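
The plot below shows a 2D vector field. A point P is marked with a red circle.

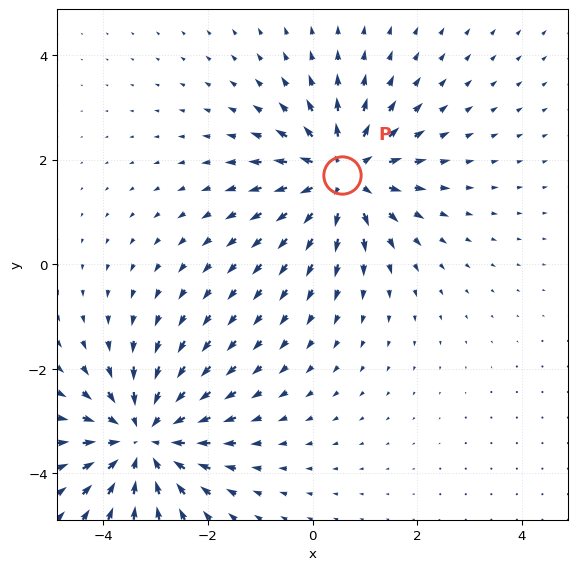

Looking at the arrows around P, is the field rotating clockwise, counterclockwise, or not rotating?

not rotating

Near P at (0.6, 1.7) the arrows show no circulation. The curl there is ≈0.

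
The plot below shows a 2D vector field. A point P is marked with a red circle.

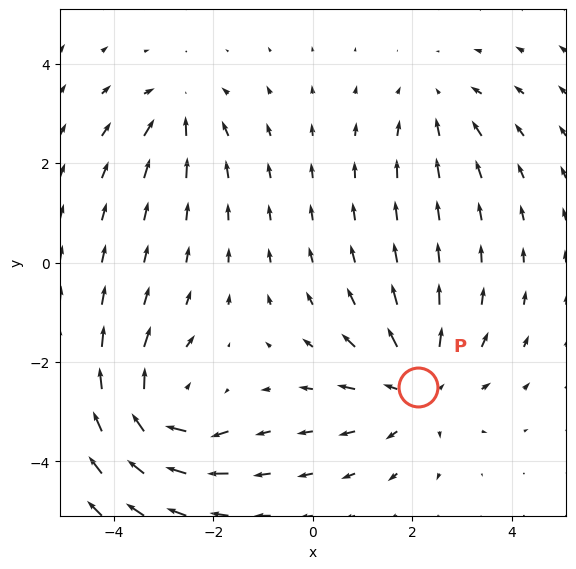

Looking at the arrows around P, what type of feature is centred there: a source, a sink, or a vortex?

source

At P (2.1, -2.5) the arrows spread outward. Divergence about +4, curl ≈0 — positive divergence with near-zero curl is a source.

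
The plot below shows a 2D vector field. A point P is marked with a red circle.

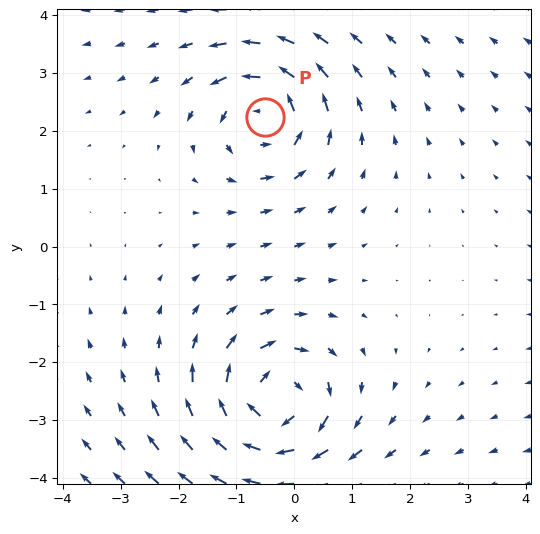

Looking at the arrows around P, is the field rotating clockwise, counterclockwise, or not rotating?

Near P at (-0.5, 2.2) the arrows circulate counterclockwise. The curl (z-component) there is about +4; positive curl means counterclockwise rotation.

counterclockwise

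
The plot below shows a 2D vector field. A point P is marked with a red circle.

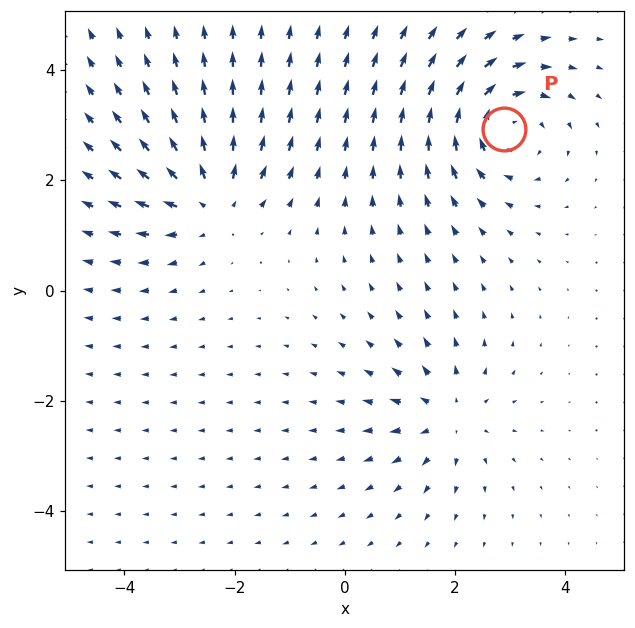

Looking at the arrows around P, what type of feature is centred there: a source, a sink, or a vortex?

vortex

At P (2.9, 2.9) the arrows circulate clockwise. Divergence ≈0, curl about -5 — near-zero divergence with nonzero curl is a vortex.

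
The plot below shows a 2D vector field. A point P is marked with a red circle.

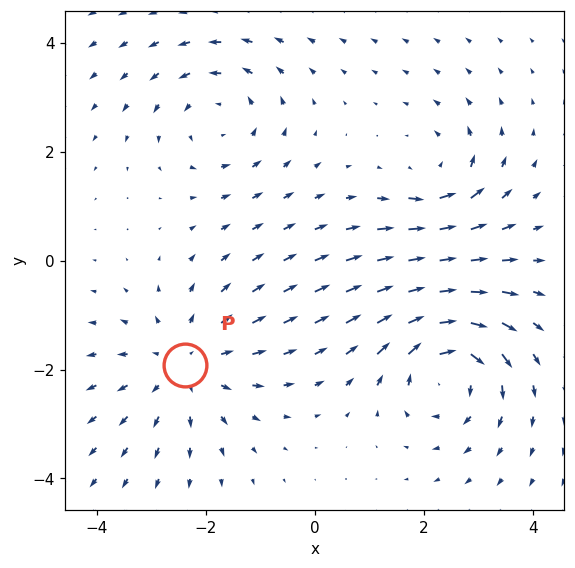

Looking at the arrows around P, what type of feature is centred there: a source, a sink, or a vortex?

At P (-2.4, -1.9) the arrows spread outward. Divergence about +3, curl ≈0 — positive divergence with near-zero curl is a source.

source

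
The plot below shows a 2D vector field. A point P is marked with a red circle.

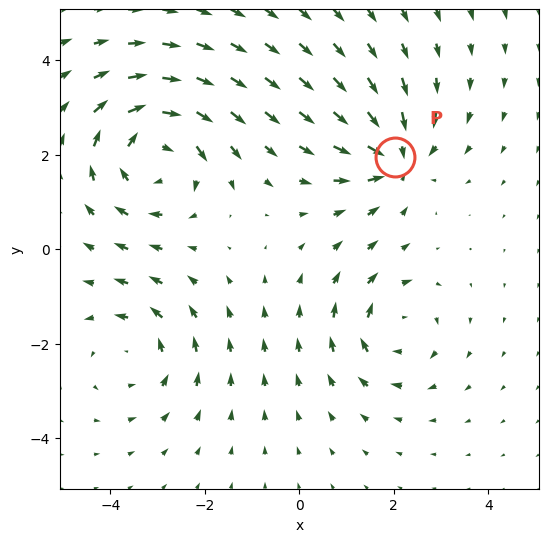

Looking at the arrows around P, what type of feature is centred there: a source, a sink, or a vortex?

At P (2.0, 2.0) the arrows converge inward. Divergence about -4, curl ≈0 — negative divergence with near-zero curl is a sink.

sink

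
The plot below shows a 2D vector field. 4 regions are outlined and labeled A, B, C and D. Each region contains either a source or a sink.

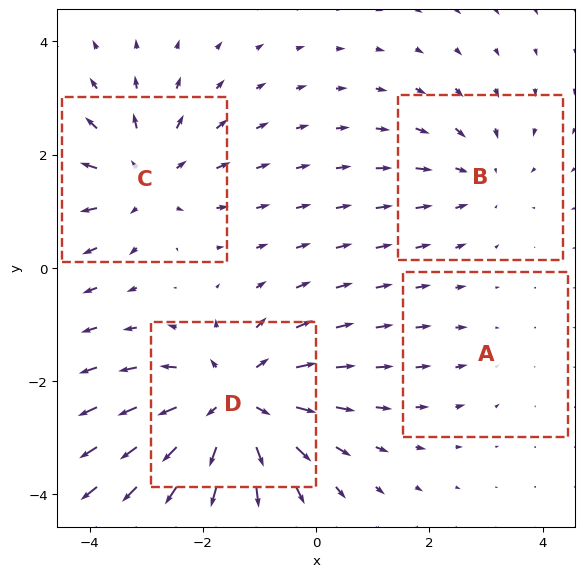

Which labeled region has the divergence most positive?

D

Divergence at each region's feature centre — A: about -2, B: about -3, C: about +4, D: about +6. Region D is most positive.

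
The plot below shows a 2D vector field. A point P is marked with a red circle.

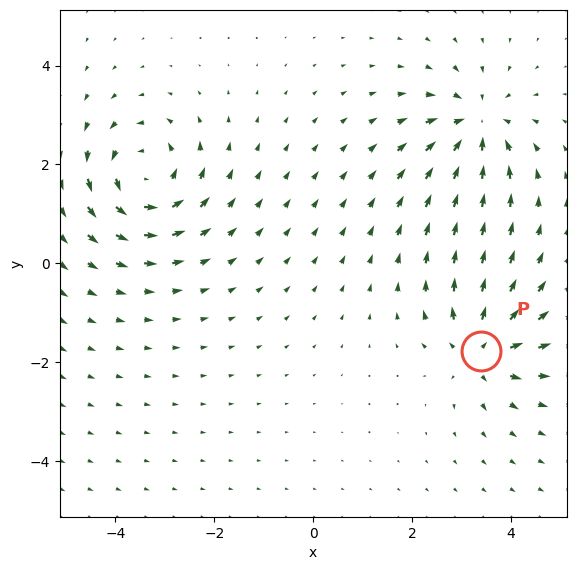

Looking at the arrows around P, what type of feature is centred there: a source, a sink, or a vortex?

At P (3.4, -1.8) the arrows spread outward. Divergence about +5, curl ≈0 — positive divergence with near-zero curl is a source.

source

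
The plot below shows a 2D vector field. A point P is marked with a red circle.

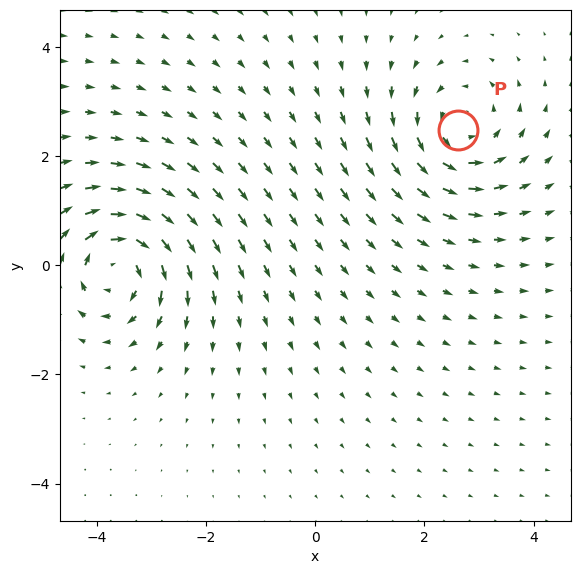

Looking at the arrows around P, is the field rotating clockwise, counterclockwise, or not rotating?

Near P at (2.6, 2.5) the arrows circulate counterclockwise. The curl (z-component) there is about +3; positive curl means counterclockwise rotation.

counterclockwise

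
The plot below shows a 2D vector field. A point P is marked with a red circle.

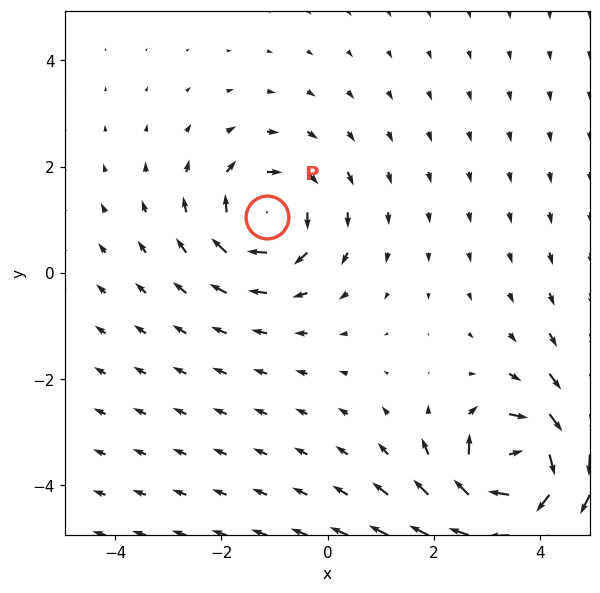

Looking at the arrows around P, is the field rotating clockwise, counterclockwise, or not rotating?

clockwise

Near P at (-1.1, 1.1) the arrows circulate clockwise. The curl (z-component) there is about -4; negative curl means clockwise rotation.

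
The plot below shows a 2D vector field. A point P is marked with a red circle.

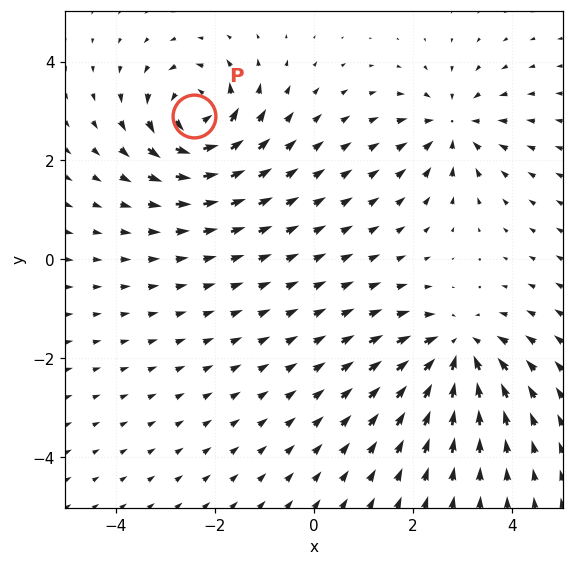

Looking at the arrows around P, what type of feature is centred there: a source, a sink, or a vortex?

vortex

At P (-2.4, 2.9) the arrows circulate counterclockwise. Divergence ≈0, curl about +6 — near-zero divergence with nonzero curl is a vortex.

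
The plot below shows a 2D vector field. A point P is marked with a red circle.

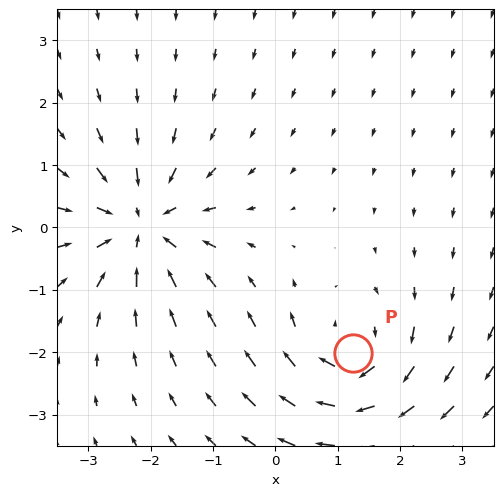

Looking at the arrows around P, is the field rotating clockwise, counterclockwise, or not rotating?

Near P at (1.3, -2.0) the arrows circulate clockwise. The curl (z-component) there is about -4; negative curl means clockwise rotation.

clockwise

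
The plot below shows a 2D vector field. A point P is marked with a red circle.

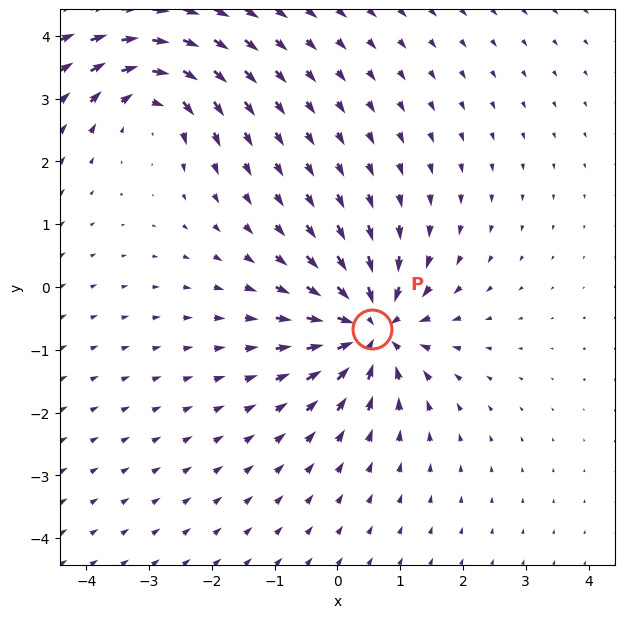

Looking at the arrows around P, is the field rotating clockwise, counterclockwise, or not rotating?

not rotating

Near P at (0.5, -0.7) the arrows show no circulation. The curl there is ≈0.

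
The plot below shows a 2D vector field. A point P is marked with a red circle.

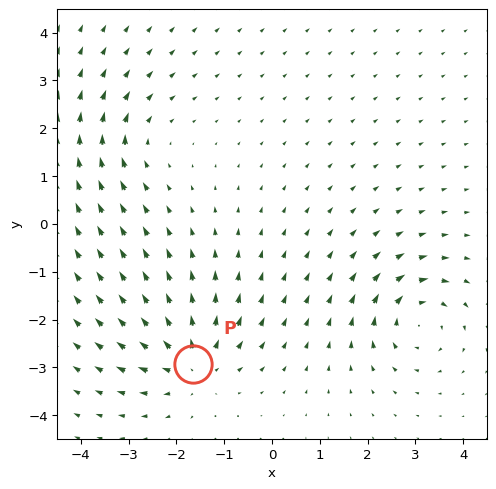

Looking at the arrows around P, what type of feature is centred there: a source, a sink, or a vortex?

At P (-1.7, -2.9) the arrows spread outward. Divergence about +5, curl ≈0 — positive divergence with near-zero curl is a source.

source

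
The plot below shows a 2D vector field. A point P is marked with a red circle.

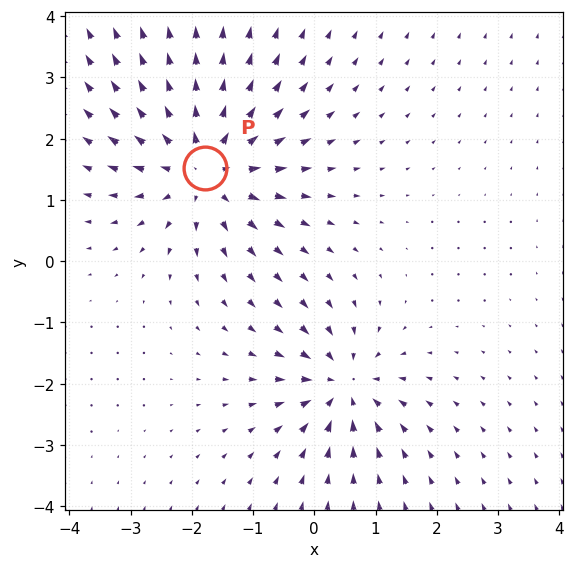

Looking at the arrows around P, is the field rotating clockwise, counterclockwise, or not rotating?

Near P at (-1.8, 1.5) the arrows show no circulation. The curl there is ≈0.

not rotating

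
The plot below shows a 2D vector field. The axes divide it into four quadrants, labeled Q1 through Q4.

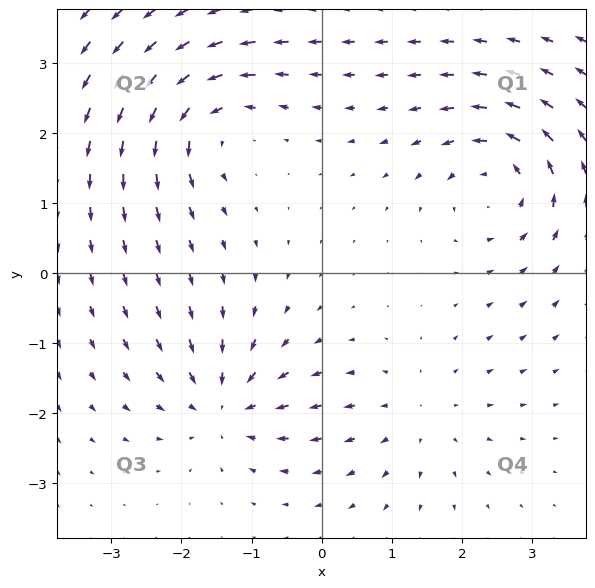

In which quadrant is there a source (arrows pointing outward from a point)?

The source sits at approximately (1.4, -2.0), which lies in quadrant Q4. The divergence there is about +3, positive as expected for a source.

Q4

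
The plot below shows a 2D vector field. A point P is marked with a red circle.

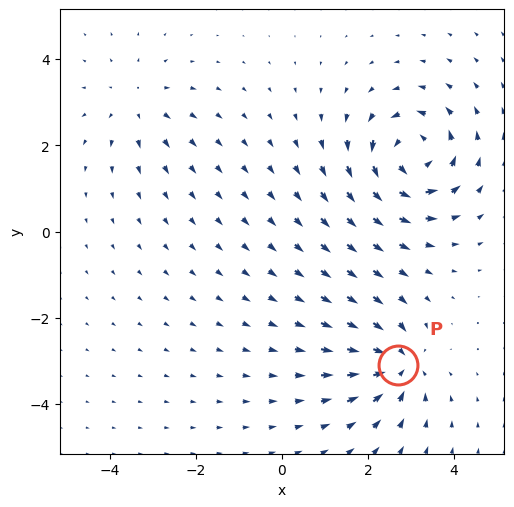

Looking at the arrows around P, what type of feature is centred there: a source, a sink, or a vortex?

sink

At P (2.7, -3.1) the arrows converge inward. Divergence about -5, curl ≈0 — negative divergence with near-zero curl is a sink.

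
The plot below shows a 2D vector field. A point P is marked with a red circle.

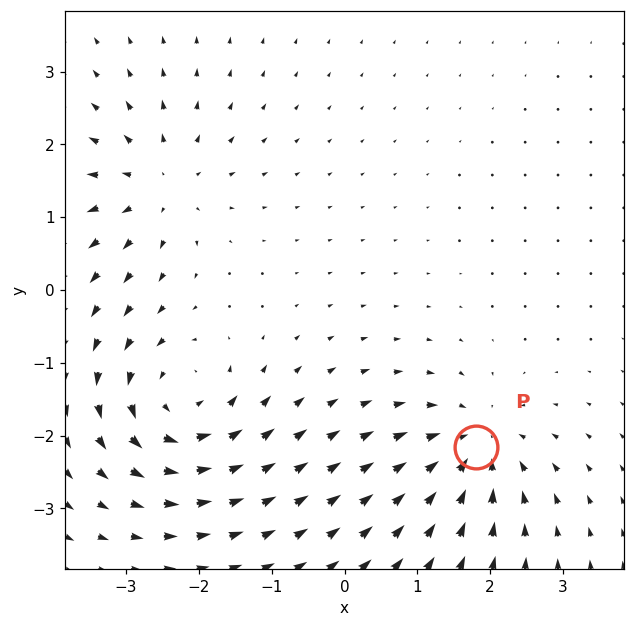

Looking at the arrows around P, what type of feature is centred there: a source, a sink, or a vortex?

At P (1.8, -2.1) the arrows converge inward. Divergence about -6, curl ≈0 — negative divergence with near-zero curl is a sink.

sink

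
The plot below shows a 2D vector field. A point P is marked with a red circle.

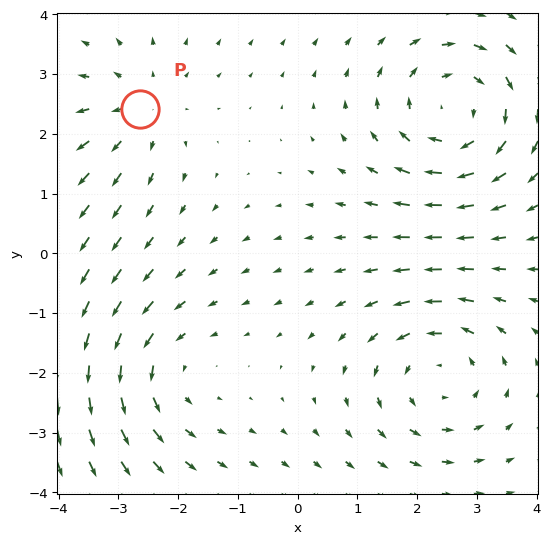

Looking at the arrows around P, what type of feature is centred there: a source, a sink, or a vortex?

source

At P (-2.6, 2.4) the arrows spread outward. Divergence about +3, curl ≈0 — positive divergence with near-zero curl is a source.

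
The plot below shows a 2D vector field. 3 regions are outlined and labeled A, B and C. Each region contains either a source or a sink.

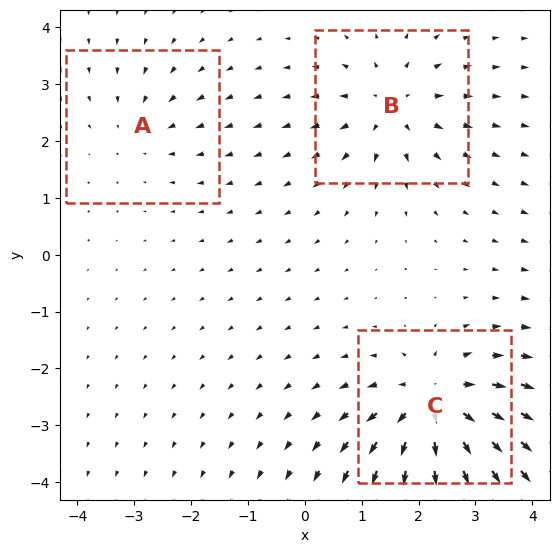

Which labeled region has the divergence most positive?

Divergence at each region's feature centre — A: about -2, B: about +4, C: about +5. Region C is most positive.

C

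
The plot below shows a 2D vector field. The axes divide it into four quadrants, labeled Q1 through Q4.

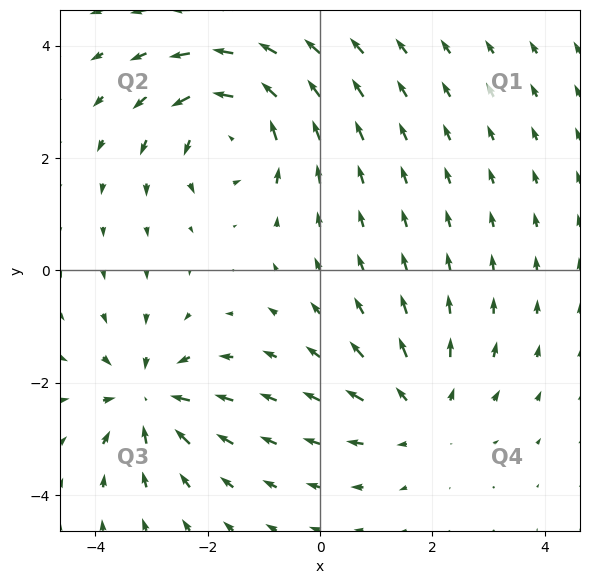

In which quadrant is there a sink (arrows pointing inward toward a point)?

The sink sits at approximately (-3.1, -2.3), which lies in quadrant Q3. The divergence there is about -5, negative as expected for a sink.

Q3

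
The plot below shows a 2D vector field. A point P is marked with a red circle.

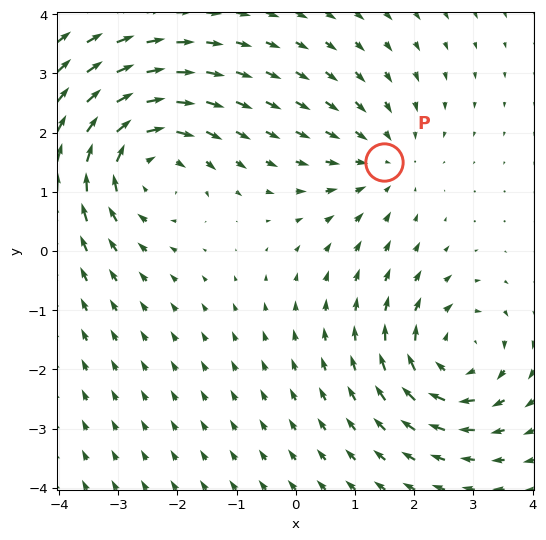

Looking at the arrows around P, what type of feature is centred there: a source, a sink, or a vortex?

At P (1.5, 1.5) the arrows converge inward. Divergence about -2, curl ≈0 — negative divergence with near-zero curl is a sink.

sink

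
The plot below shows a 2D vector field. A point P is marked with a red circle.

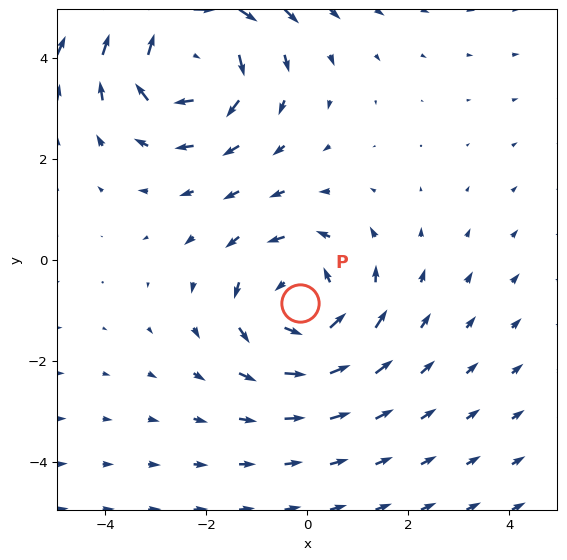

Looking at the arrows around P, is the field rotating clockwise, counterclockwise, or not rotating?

Near P at (-0.1, -0.9) the arrows circulate counterclockwise. The curl (z-component) there is about +2; positive curl means counterclockwise rotation.

counterclockwise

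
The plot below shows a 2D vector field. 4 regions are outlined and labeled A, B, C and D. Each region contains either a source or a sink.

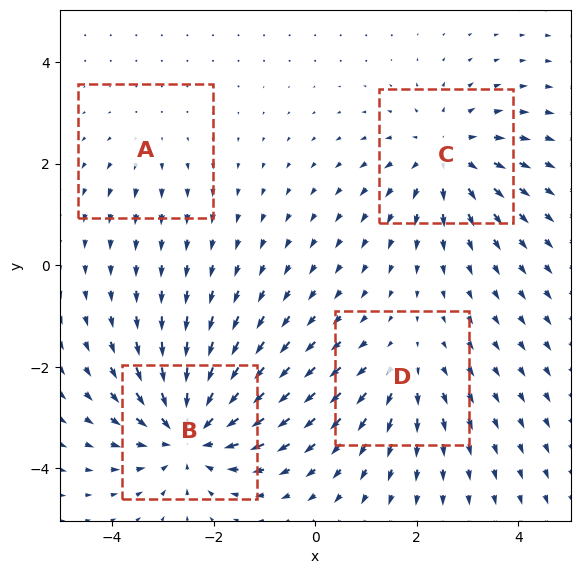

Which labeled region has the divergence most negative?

Divergence at each region's feature centre — A: about +2, B: about -6, C: about +4, D: about +3. Region B is most negative.

B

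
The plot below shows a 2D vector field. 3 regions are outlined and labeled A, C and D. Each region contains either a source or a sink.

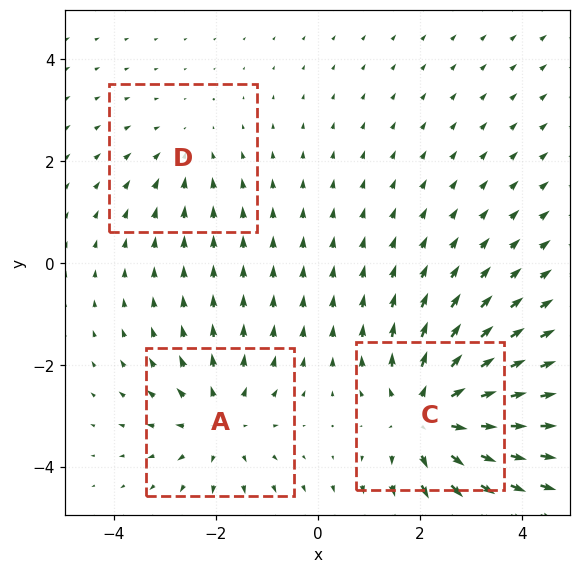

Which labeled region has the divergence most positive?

Divergence at each region's feature centre — A: about +3, C: about +4, D: about -2. Region C is most positive.

C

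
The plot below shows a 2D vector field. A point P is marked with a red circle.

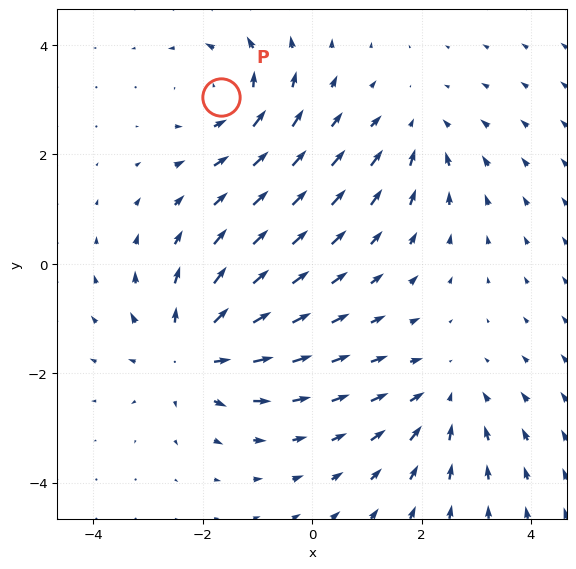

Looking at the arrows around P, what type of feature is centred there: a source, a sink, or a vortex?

At P (-1.7, 3.0) the arrows circulate counterclockwise. Divergence ≈0, curl about +4 — near-zero divergence with nonzero curl is a vortex.

vortex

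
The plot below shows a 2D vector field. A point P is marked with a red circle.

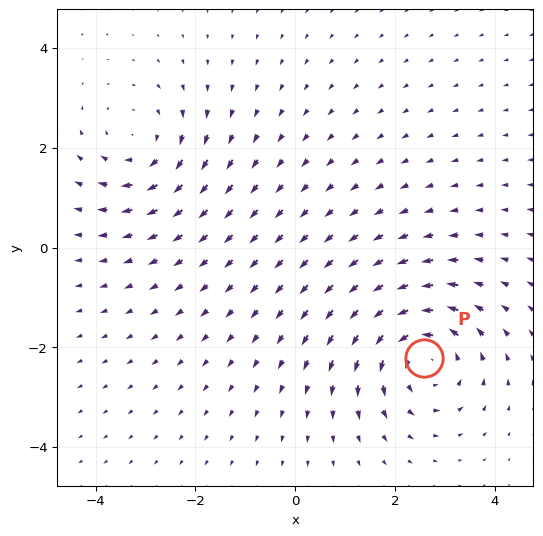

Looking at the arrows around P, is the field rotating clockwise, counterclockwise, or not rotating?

Near P at (2.6, -2.2) the arrows circulate counterclockwise. The curl (z-component) there is about +5; positive curl means counterclockwise rotation.

counterclockwise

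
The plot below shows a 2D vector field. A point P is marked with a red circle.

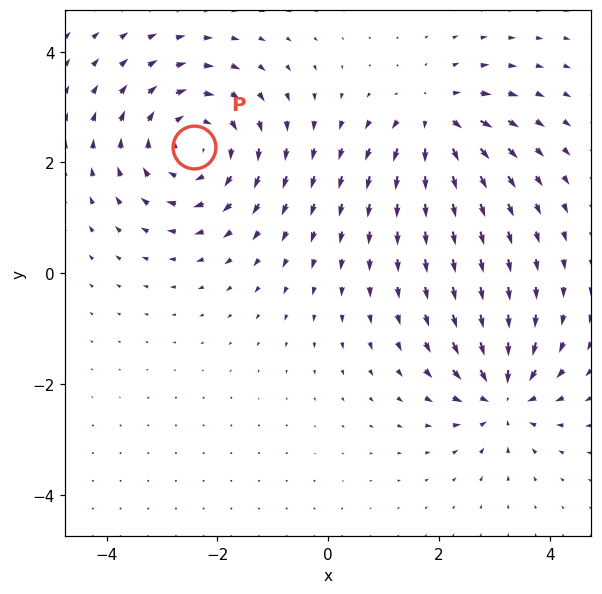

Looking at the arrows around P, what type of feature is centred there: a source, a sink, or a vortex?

vortex

At P (-2.4, 2.3) the arrows circulate clockwise. Divergence ≈0, curl about -4 — near-zero divergence with nonzero curl is a vortex.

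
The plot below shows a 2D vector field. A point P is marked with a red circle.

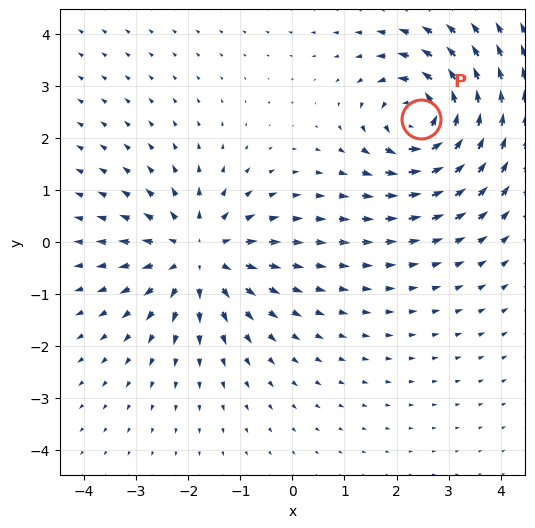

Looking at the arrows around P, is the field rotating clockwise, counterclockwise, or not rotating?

Near P at (2.5, 2.4) the arrows circulate counterclockwise. The curl (z-component) there is about +6; positive curl means counterclockwise rotation.

counterclockwise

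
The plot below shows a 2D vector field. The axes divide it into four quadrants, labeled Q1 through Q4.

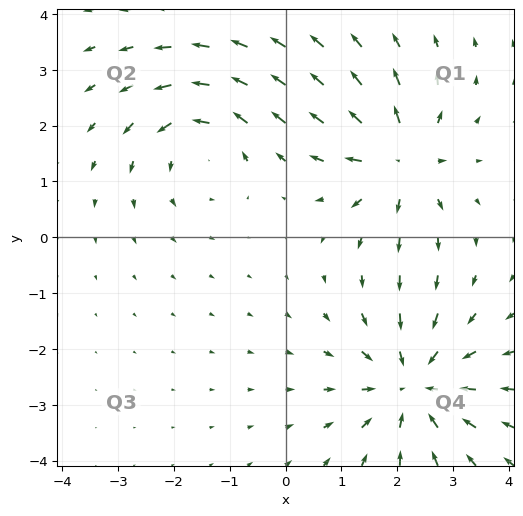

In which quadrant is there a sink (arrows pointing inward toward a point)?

Q4

The sink sits at approximately (2.3, -2.7), which lies in quadrant Q4. The divergence there is about -4, negative as expected for a sink.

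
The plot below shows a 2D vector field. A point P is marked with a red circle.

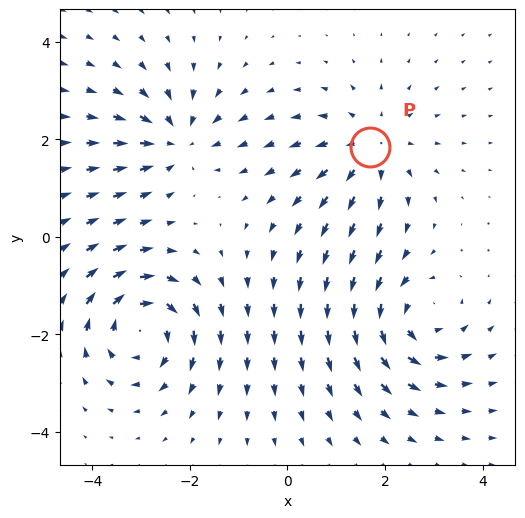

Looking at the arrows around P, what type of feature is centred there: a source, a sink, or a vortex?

source

At P (1.7, 1.8) the arrows spread outward. Divergence about +4, curl ≈0 — positive divergence with near-zero curl is a source.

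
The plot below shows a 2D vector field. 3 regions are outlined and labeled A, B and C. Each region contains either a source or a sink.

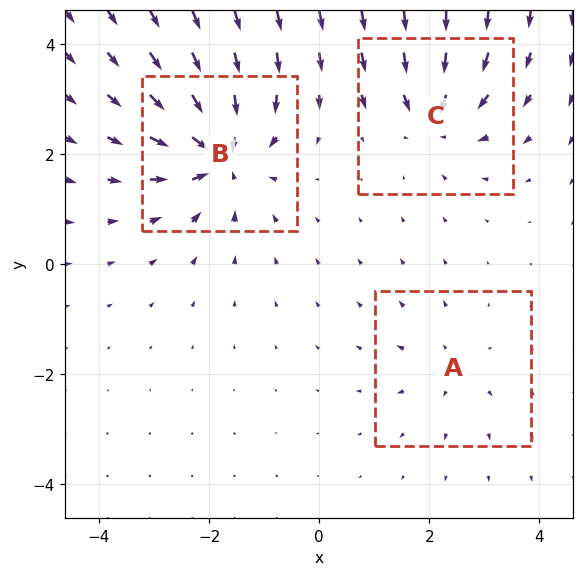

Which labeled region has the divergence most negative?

B

Divergence at each region's feature centre — A: about +2, B: about -6, C: about -4. Region B is most negative.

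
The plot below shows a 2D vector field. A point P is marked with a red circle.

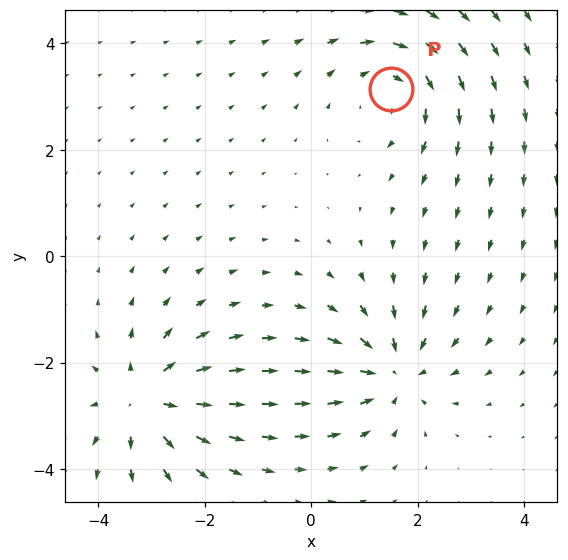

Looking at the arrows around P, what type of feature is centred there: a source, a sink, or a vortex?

vortex

At P (1.5, 3.1) the arrows circulate clockwise. Divergence ≈0, curl about -4 — near-zero divergence with nonzero curl is a vortex.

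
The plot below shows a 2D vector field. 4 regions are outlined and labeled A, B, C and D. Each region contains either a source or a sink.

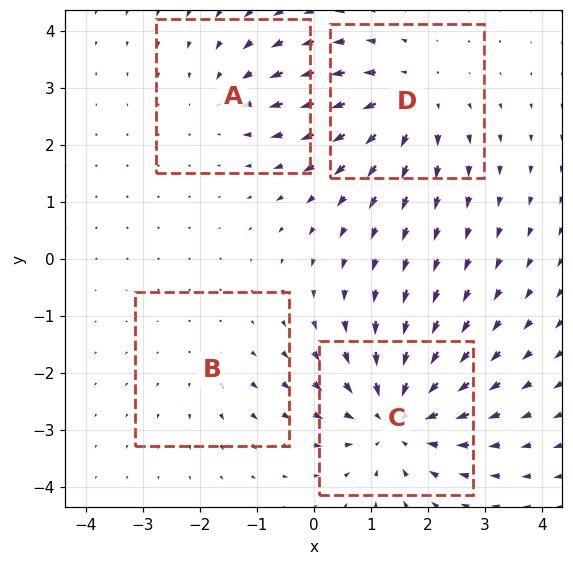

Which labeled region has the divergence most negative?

Divergence at each region's feature centre — A: about -3, B: about +2, C: about -5, D: about +4. Region C is most negative.

C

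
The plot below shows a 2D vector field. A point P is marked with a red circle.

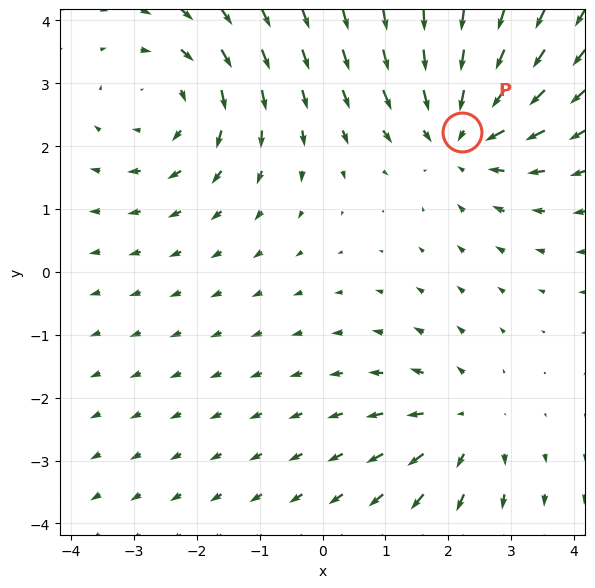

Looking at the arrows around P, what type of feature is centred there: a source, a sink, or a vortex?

At P (2.2, 2.2) the arrows converge inward. Divergence about -4, curl ≈0 — negative divergence with near-zero curl is a sink.

sink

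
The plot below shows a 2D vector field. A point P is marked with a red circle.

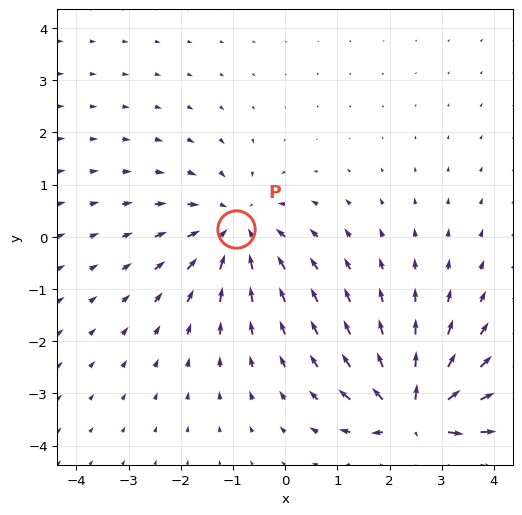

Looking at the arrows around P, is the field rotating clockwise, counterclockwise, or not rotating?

not rotating

Near P at (-0.9, 0.1) the arrows show no circulation. The curl there is ≈0.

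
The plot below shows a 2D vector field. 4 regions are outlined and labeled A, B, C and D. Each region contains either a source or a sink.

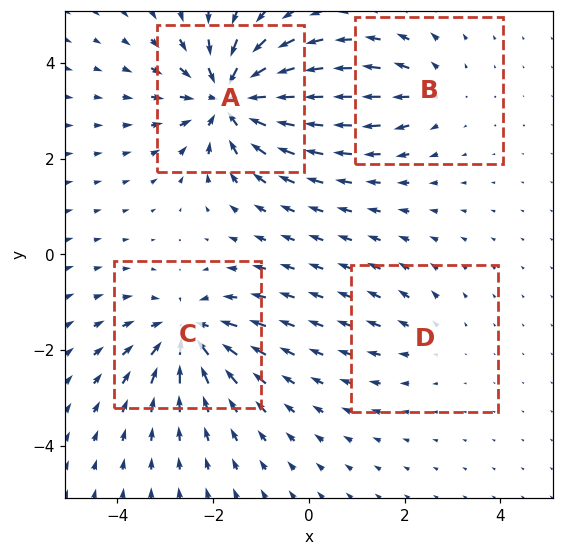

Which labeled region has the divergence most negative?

A

Divergence at each region's feature centre — A: about -8, B: about +3, C: about -6, D: about +2. Region A is most negative.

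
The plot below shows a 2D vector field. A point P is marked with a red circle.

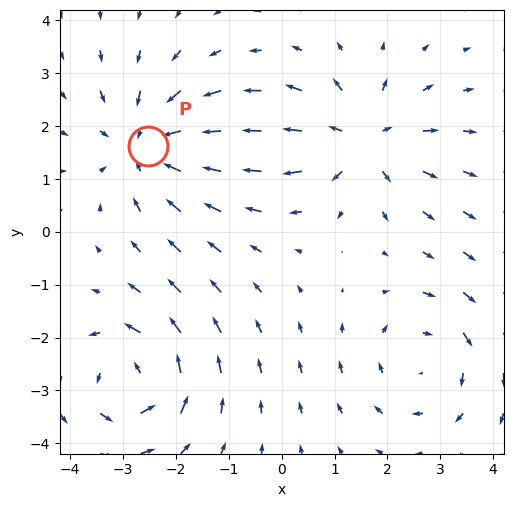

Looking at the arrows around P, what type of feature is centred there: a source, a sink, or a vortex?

sink

At P (-2.5, 1.6) the arrows converge inward. Divergence about -4, curl ≈0 — negative divergence with near-zero curl is a sink.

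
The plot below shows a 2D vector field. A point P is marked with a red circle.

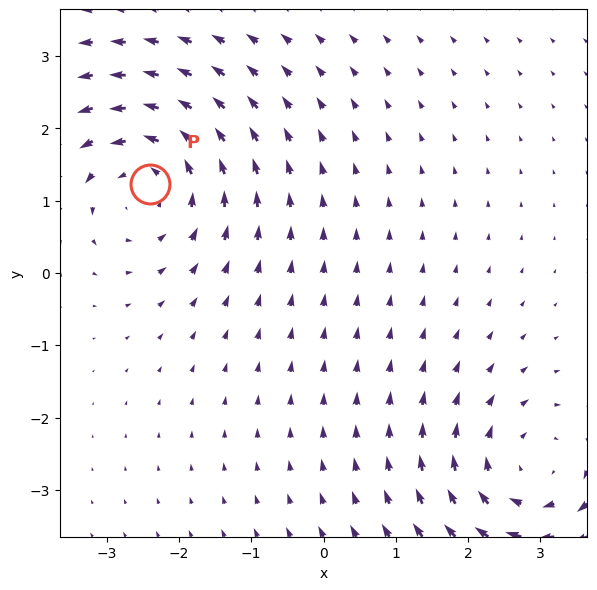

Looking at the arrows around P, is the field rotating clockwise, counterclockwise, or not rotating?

counterclockwise

Near P at (-2.4, 1.2) the arrows circulate counterclockwise. The curl (z-component) there is about +4; positive curl means counterclockwise rotation.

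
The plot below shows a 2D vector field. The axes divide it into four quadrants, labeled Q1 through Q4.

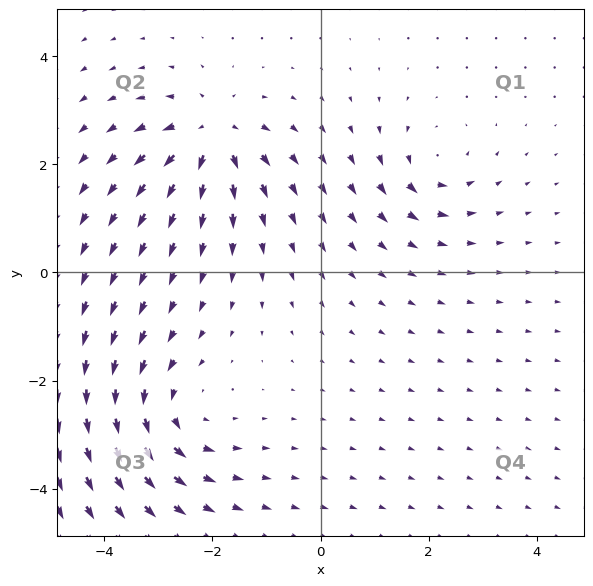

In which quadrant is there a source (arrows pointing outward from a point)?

Q2

The source sits at approximately (-2.0, 2.5), which lies in quadrant Q2. The divergence there is about +6, positive as expected for a source.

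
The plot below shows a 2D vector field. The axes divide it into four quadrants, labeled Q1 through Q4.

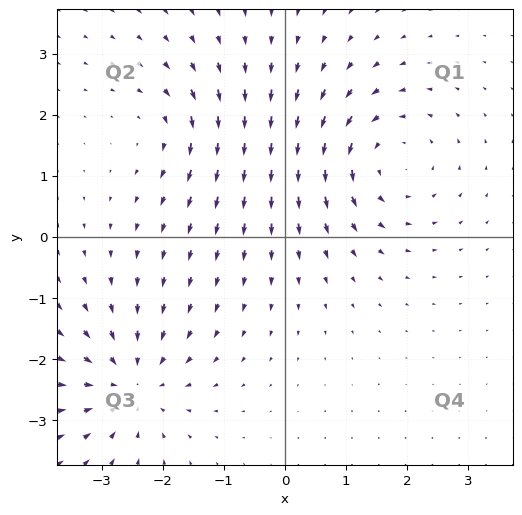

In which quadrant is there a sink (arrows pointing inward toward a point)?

Q3

The sink sits at approximately (-2.5, -2.4), which lies in quadrant Q3. The divergence there is about -5, negative as expected for a sink.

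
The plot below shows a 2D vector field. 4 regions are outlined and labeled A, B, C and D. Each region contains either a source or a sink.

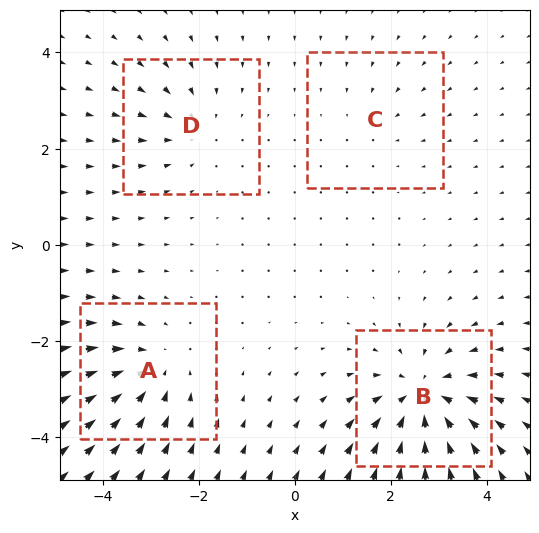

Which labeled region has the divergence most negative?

B

Divergence at each region's feature centre — A: about -5, B: about -7, C: about -2, D: about -3. Region B is most negative.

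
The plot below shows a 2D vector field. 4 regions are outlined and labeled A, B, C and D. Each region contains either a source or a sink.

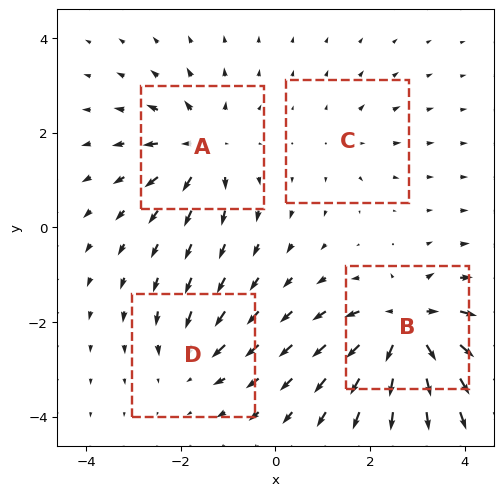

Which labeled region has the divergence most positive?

Divergence at each region's feature centre — A: about +6, B: about +8, C: about +3, D: about -4. Region B is most positive.

B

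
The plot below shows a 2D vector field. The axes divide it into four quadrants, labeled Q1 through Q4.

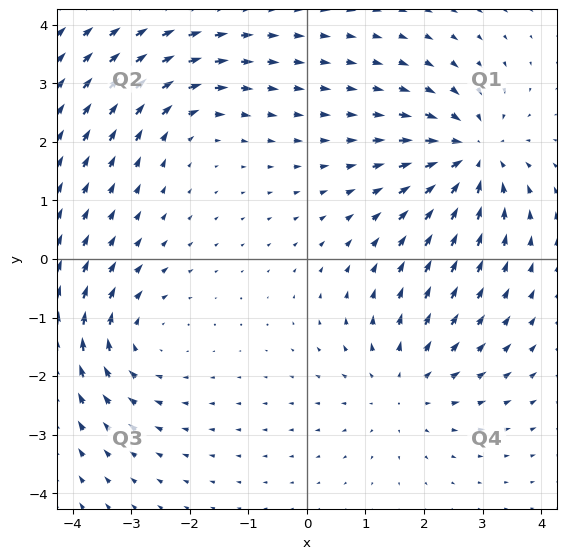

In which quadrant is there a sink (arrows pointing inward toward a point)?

The sink sits at approximately (2.8, 1.8), which lies in quadrant Q1. The divergence there is about -6, negative as expected for a sink.

Q1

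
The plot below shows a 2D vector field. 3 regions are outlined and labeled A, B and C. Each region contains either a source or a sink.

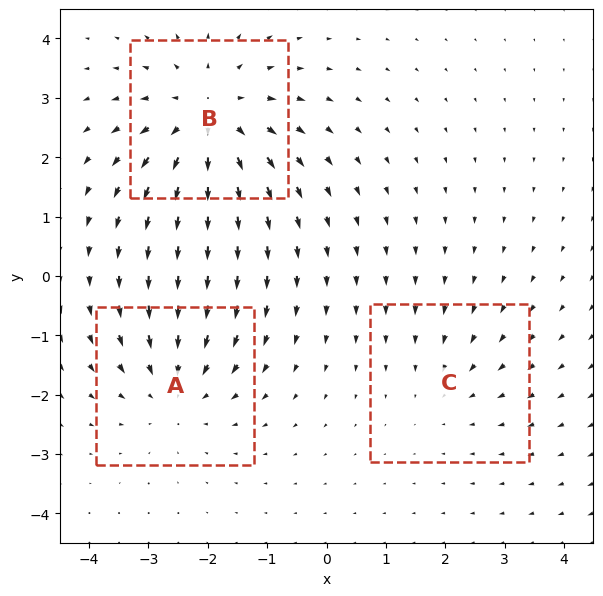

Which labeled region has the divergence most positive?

B

Divergence at each region's feature centre — A: about -3, B: about +4, C: about -2. Region B is most positive.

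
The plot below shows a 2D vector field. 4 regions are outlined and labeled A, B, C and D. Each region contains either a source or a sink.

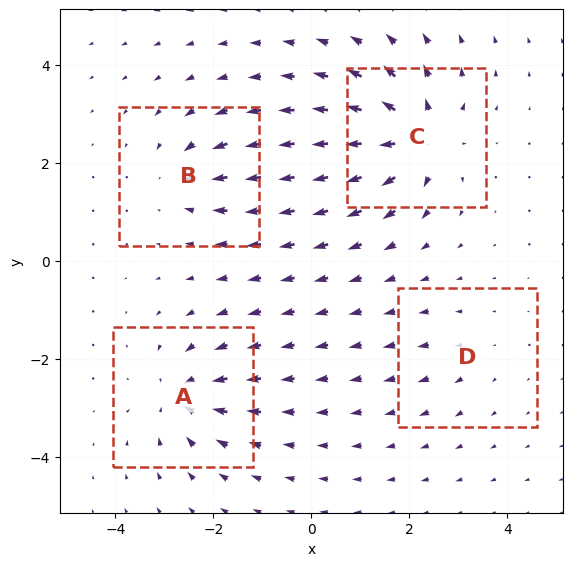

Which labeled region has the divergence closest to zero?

Divergence at each region's feature centre — A: about -6, B: about -4, C: about +7, D: about +2. Region D is closest to zero.

D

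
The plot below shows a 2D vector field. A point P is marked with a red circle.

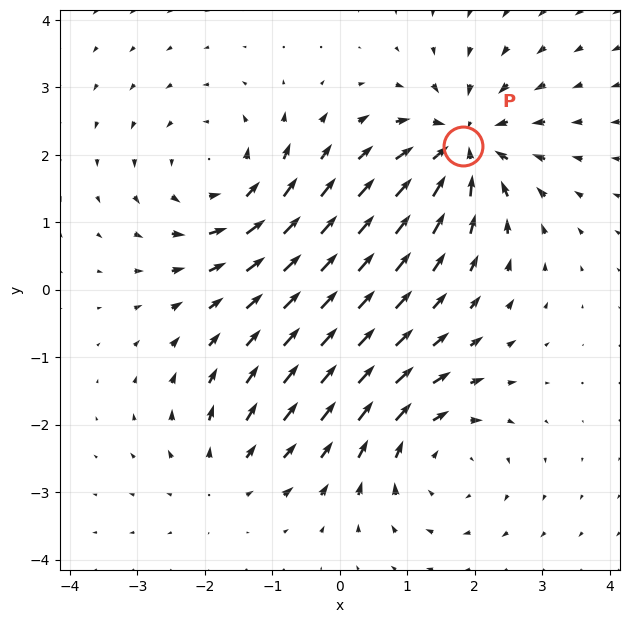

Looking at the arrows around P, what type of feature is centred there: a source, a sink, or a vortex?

At P (1.8, 2.1) the arrows converge inward. Divergence about -6, curl ≈0 — negative divergence with near-zero curl is a sink.

sink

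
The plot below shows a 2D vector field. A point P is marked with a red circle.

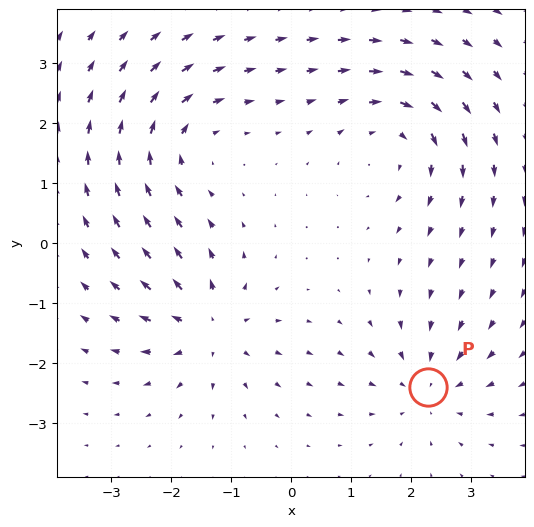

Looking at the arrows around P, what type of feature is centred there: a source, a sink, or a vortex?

sink

At P (2.3, -2.4) the arrows converge inward. Divergence about -4, curl ≈0 — negative divergence with near-zero curl is a sink.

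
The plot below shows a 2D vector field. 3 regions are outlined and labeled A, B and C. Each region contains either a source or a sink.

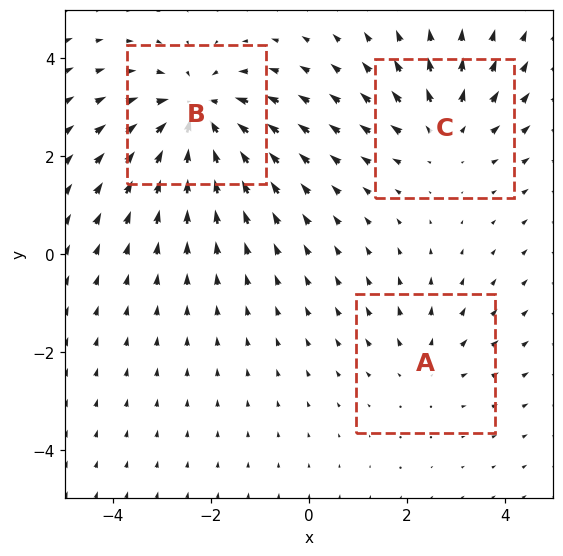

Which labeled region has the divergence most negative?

Divergence at each region's feature centre — A: about +2, B: about -4, C: about +3. Region B is most negative.

B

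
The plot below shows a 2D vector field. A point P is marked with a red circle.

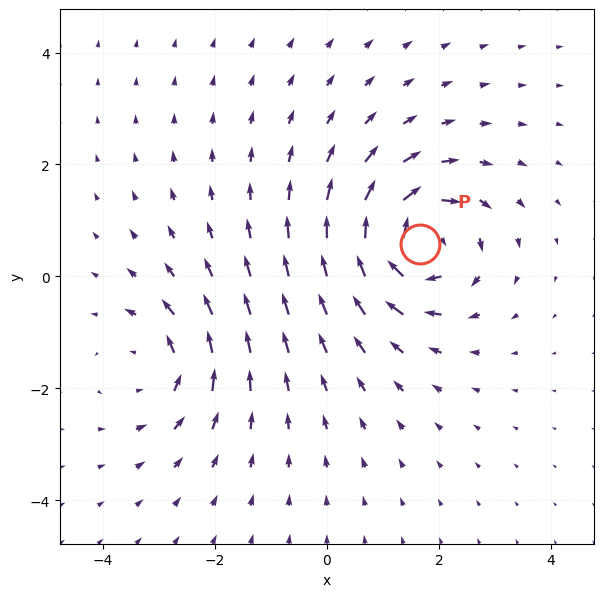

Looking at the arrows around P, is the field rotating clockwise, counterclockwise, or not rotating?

clockwise

Near P at (1.7, 0.6) the arrows circulate clockwise. The curl (z-component) there is about -5; negative curl means clockwise rotation.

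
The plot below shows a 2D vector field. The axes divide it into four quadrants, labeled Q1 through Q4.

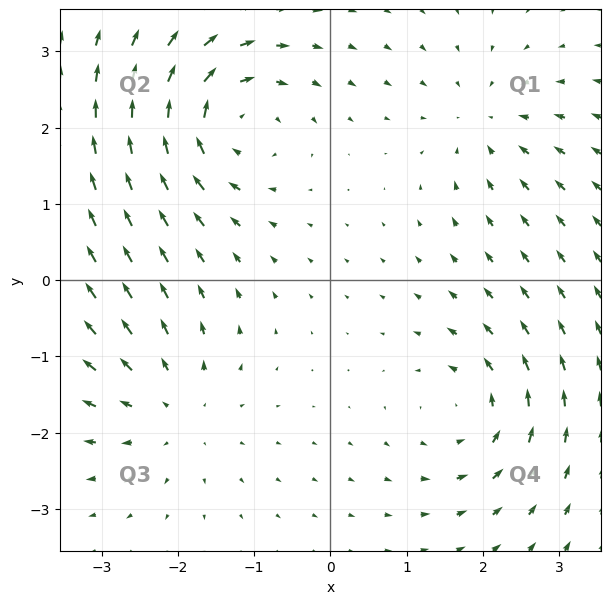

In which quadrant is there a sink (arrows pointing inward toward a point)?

Q1

The sink sits at approximately (2.0, 2.1), which lies in quadrant Q1. The divergence there is about -3, negative as expected for a sink.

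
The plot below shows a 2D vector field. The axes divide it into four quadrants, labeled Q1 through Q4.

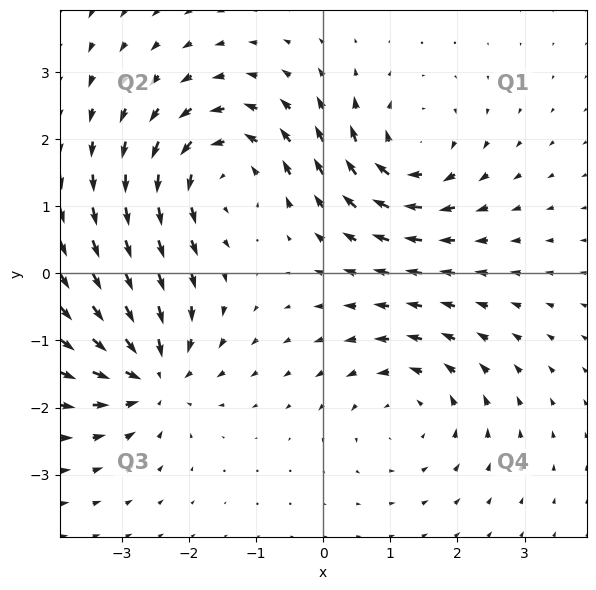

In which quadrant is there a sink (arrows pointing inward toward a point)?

The sink sits at approximately (-2.6, -1.5), which lies in quadrant Q3. The divergence there is about -6, negative as expected for a sink.

Q3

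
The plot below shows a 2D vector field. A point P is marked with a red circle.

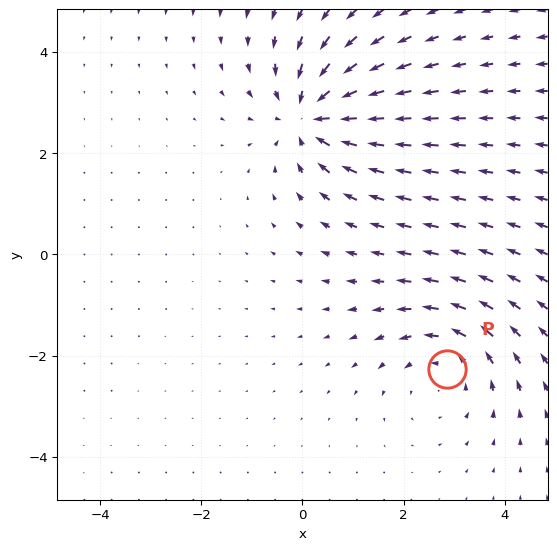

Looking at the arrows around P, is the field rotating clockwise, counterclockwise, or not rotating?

counterclockwise

Near P at (2.9, -2.3) the arrows circulate counterclockwise. The curl (z-component) there is about +3; positive curl means counterclockwise rotation.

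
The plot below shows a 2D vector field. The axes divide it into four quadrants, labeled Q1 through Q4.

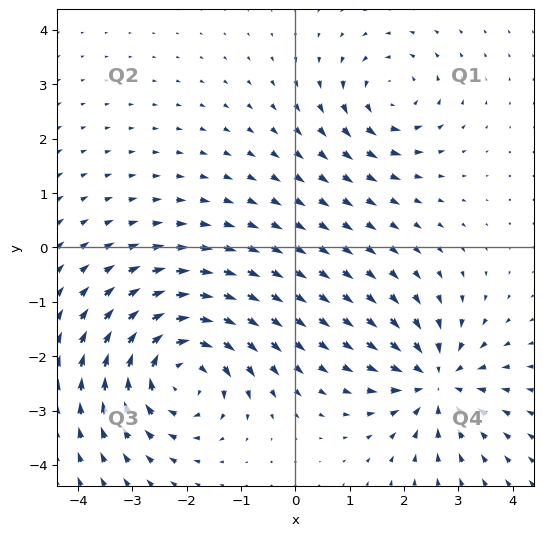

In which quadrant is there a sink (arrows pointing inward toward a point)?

The sink sits at approximately (2.6, -2.5), which lies in quadrant Q4. The divergence there is about -4, negative as expected for a sink.

Q4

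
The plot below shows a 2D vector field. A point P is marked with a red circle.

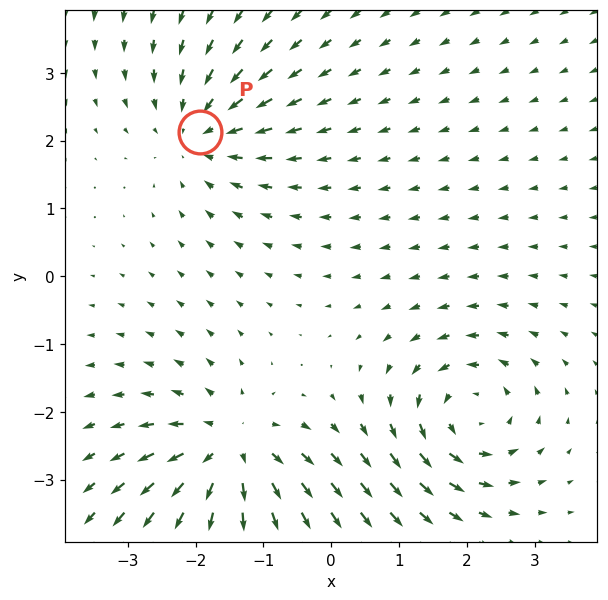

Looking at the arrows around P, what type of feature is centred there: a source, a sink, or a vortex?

sink

At P (-1.9, 2.1) the arrows converge inward. Divergence about -3, curl ≈0 — negative divergence with near-zero curl is a sink.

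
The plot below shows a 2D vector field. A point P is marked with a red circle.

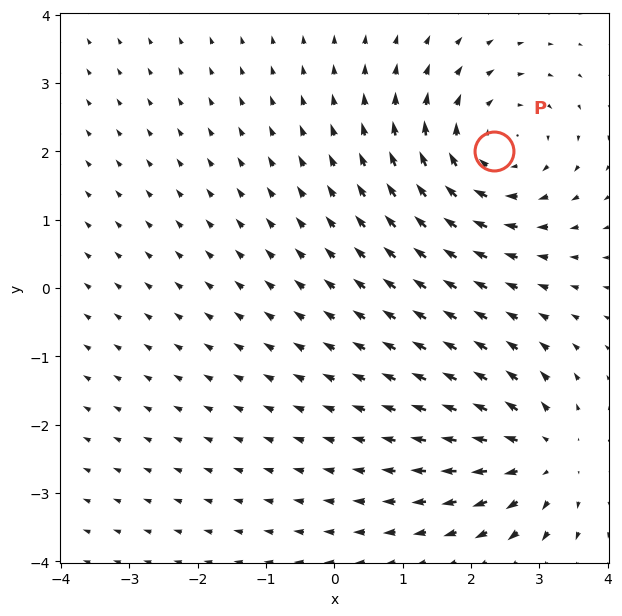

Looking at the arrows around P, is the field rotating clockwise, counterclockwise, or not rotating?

Near P at (2.3, 2.0) the arrows circulate clockwise. The curl (z-component) there is about -4; negative curl means clockwise rotation.

clockwise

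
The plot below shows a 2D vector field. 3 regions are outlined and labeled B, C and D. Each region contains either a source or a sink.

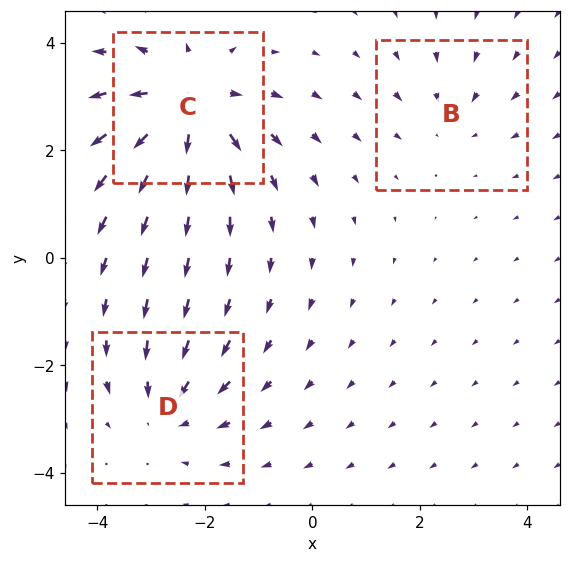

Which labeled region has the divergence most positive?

Divergence at each region's feature centre — B: about -2, C: about +5, D: about -3. Region C is most positive.

C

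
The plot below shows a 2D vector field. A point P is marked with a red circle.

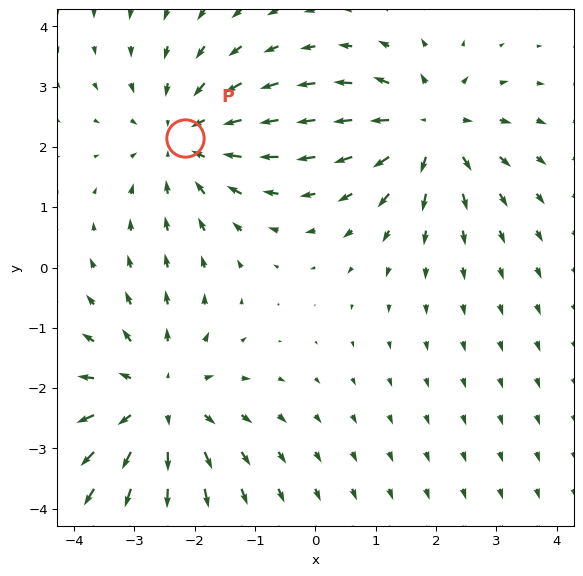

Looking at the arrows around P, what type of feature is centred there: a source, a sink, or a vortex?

At P (-2.2, 2.1) the arrows converge inward. Divergence about -3, curl ≈0 — negative divergence with near-zero curl is a sink.

sink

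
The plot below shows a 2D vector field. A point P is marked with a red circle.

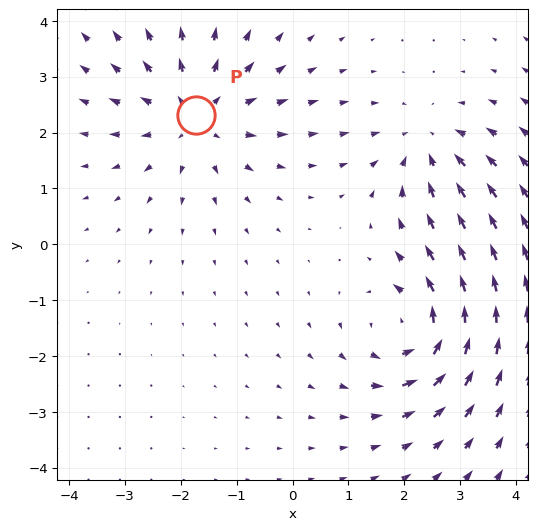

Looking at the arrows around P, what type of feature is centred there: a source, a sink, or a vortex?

At P (-1.7, 2.3) the arrows spread outward. Divergence about +4, curl ≈0 — positive divergence with near-zero curl is a source.

source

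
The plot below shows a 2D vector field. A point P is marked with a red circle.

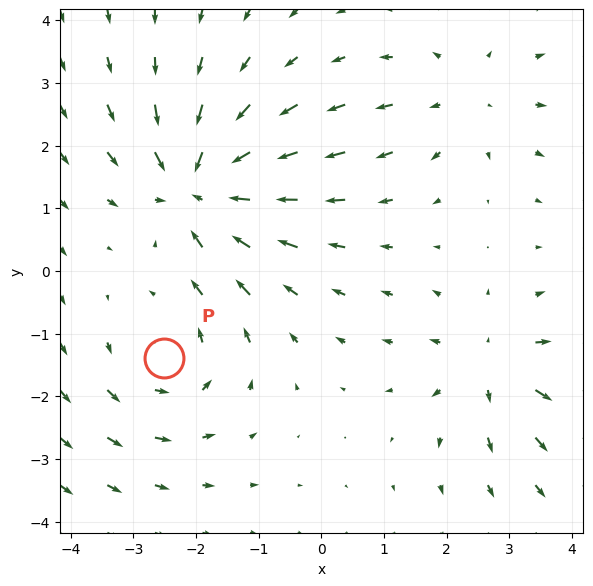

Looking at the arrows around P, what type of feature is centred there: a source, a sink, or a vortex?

At P (-2.5, -1.4) the arrows circulate counterclockwise. Divergence ≈0, curl about +3 — near-zero divergence with nonzero curl is a vortex.

vortex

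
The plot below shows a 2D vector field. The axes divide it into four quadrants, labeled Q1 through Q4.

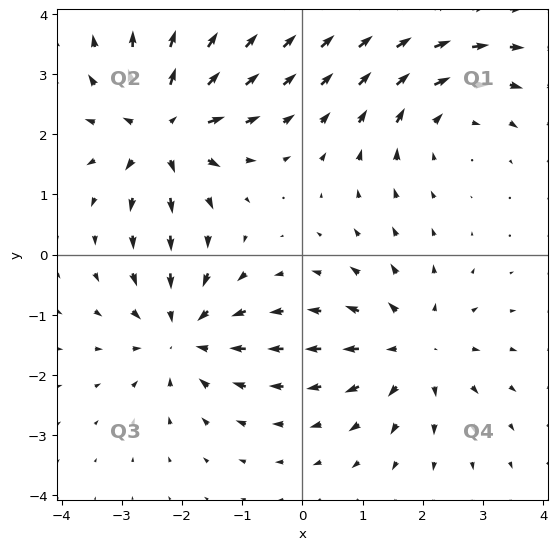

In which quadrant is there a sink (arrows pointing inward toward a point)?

The sink sits at approximately (-2.0, -1.3), which lies in quadrant Q3. The divergence there is about -4, negative as expected for a sink.

Q3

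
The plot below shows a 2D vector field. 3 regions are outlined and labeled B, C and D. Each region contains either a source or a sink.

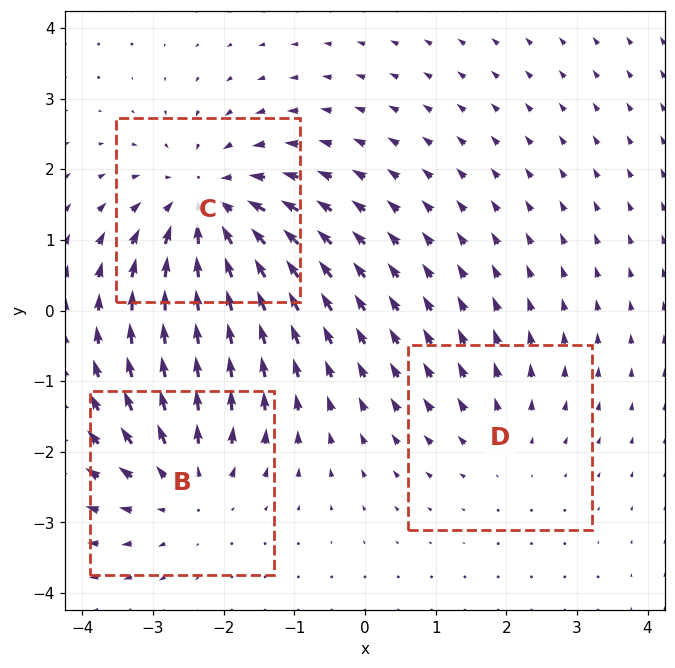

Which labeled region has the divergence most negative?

Divergence at each region's feature centre — B: about +3, C: about -4, D: about +2. Region C is most negative.

C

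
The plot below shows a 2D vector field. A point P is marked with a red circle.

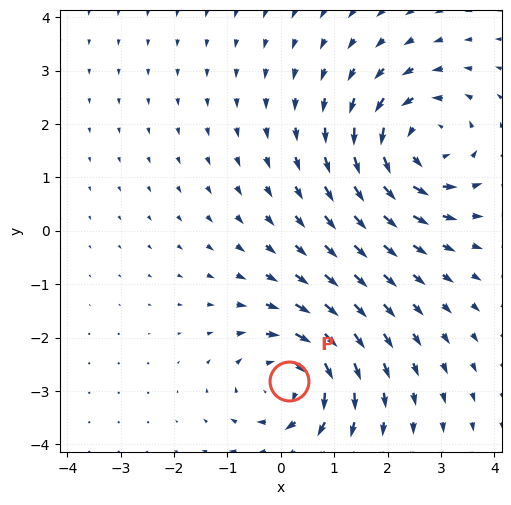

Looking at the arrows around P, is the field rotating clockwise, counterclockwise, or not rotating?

clockwise

Near P at (0.2, -2.8) the arrows circulate clockwise. The curl (z-component) there is about -4; negative curl means clockwise rotation.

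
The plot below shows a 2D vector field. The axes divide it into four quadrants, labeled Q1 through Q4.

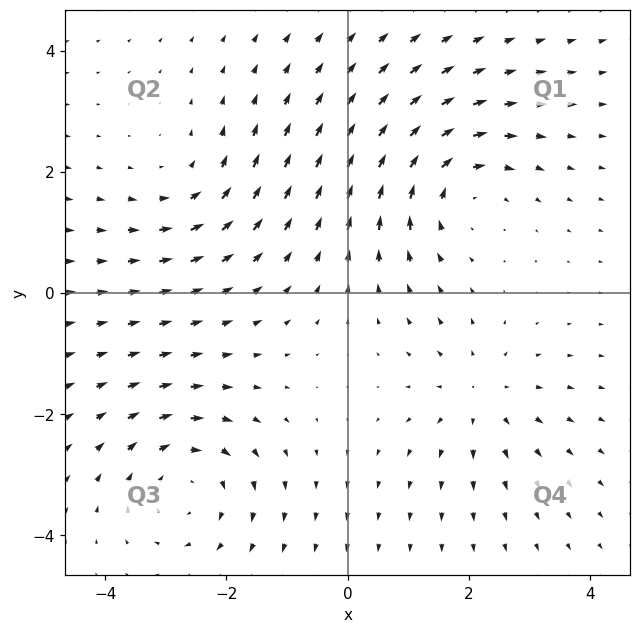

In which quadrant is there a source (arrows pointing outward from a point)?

Q4

The source sits at approximately (2.2, -1.7), which lies in quadrant Q4. The divergence there is about +3, positive as expected for a source.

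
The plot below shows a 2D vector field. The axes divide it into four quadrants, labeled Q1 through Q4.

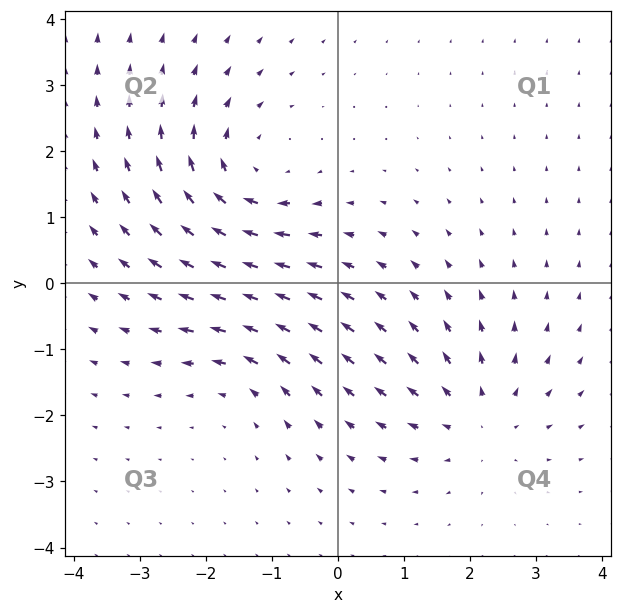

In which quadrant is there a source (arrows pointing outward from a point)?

The source sits at approximately (2.1, -2.0), which lies in quadrant Q4. The divergence there is about +3, positive as expected for a source.

Q4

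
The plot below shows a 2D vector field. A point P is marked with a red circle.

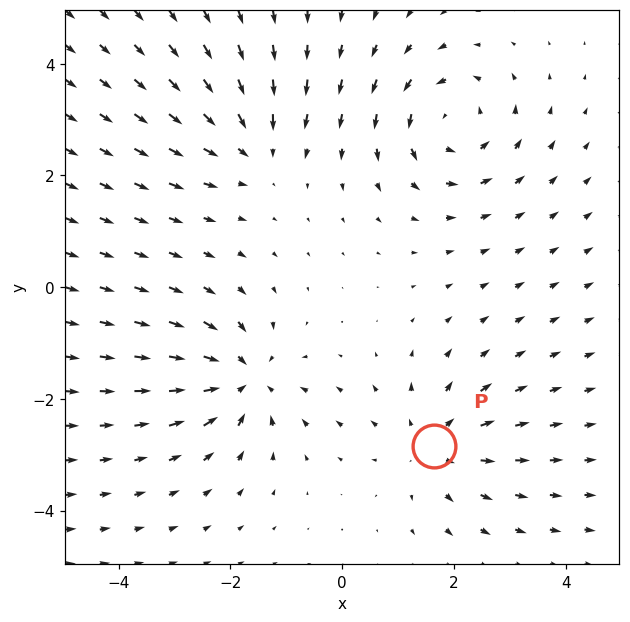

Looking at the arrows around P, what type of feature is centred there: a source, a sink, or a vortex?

At P (1.6, -2.8) the arrows spread outward. Divergence about +3, curl ≈0 — positive divergence with near-zero curl is a source.

source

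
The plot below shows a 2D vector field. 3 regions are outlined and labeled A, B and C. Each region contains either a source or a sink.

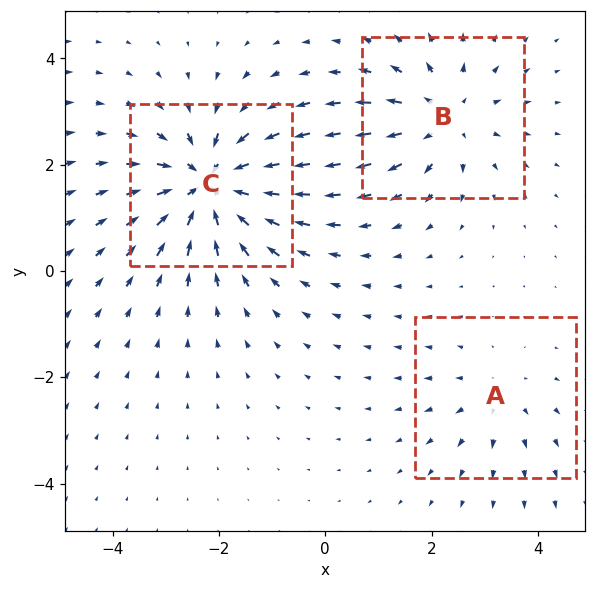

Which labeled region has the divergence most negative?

Divergence at each region's feature centre — A: about +2, B: about +3, C: about -5. Region C is most negative.

C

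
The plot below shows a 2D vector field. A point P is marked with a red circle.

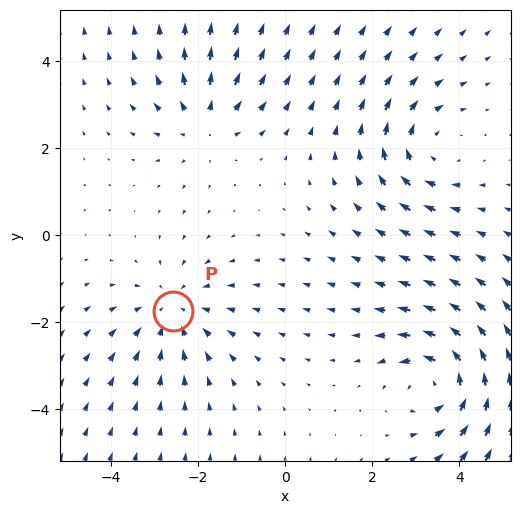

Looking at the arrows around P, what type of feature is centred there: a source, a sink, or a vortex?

sink

At P (-2.6, -1.7) the arrows converge inward. Divergence about -3, curl ≈0 — negative divergence with near-zero curl is a sink.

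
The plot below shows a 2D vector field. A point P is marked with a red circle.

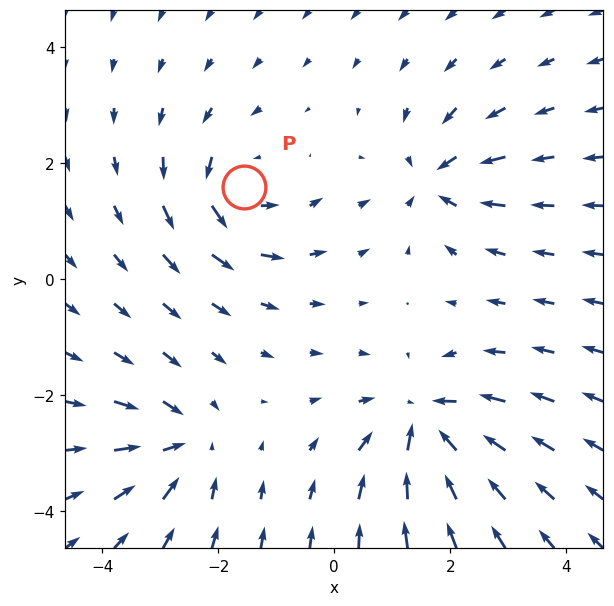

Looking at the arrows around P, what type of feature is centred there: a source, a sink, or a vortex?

vortex

At P (-1.6, 1.6) the arrows circulate counterclockwise. Divergence ≈0, curl about +4 — near-zero divergence with nonzero curl is a vortex.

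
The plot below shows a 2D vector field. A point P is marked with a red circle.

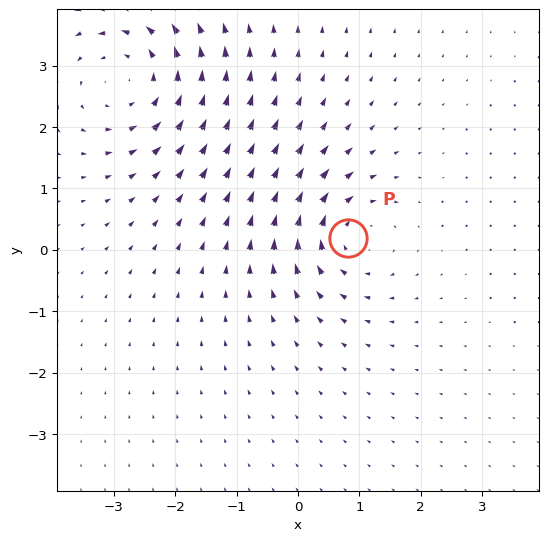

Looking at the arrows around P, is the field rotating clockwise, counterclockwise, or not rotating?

clockwise

Near P at (0.8, 0.2) the arrows circulate clockwise. The curl (z-component) there is about -3; negative curl means clockwise rotation.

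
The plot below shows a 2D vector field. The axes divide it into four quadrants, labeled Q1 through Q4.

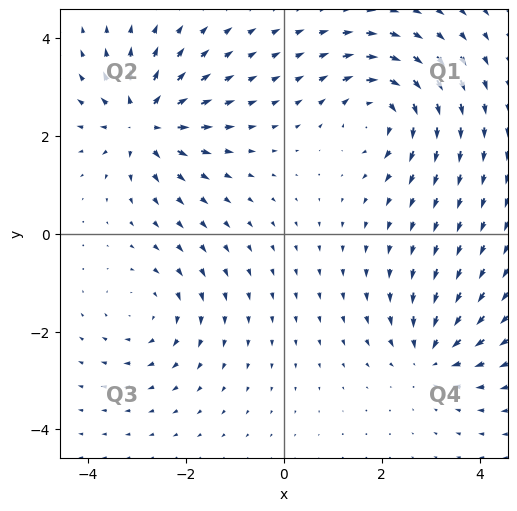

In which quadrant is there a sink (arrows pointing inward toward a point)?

The sink sits at approximately (3.0, -2.5), which lies in quadrant Q4. The divergence there is about -5, negative as expected for a sink.

Q4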